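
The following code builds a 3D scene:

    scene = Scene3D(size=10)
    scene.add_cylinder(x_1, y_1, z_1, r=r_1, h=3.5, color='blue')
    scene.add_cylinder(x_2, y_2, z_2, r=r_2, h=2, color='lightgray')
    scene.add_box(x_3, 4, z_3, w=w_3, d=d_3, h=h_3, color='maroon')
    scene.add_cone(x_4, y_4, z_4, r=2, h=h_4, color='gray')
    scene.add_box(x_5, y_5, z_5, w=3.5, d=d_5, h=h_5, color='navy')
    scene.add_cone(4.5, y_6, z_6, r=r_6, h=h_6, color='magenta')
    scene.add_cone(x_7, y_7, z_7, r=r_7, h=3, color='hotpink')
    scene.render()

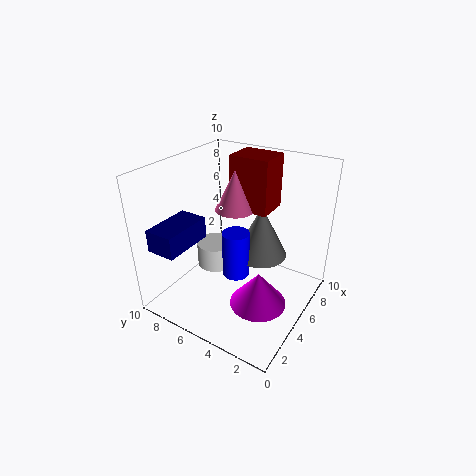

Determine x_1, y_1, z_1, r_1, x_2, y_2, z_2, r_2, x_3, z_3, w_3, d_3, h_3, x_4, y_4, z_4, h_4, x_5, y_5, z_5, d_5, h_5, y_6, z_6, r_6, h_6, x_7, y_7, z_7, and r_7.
x_1 = 5.5, y_1 = 5.5, z_1 = 1.5, r_1 = 1, x_2 = 7, y_2 = 8.5, z_2 = 0.5, r_2 = 1.5, x_3 = 7, z_3 = 6, w_3 = 2.5, d_3 = 3, h_3 = 4, x_4 = 7.5, y_4 = 4.5, z_4 = 2.5, h_4 = 4, x_5 = 0.5, y_5 = 7, z_5 = 5, d_5 = 2, h_5 = 1.5, y_6 = 3, z_6 = 0.5, r_6 = 2, h_6 = 2.5, x_7 = 7, y_7 = 6.5, z_7 = 6, r_7 = 1.5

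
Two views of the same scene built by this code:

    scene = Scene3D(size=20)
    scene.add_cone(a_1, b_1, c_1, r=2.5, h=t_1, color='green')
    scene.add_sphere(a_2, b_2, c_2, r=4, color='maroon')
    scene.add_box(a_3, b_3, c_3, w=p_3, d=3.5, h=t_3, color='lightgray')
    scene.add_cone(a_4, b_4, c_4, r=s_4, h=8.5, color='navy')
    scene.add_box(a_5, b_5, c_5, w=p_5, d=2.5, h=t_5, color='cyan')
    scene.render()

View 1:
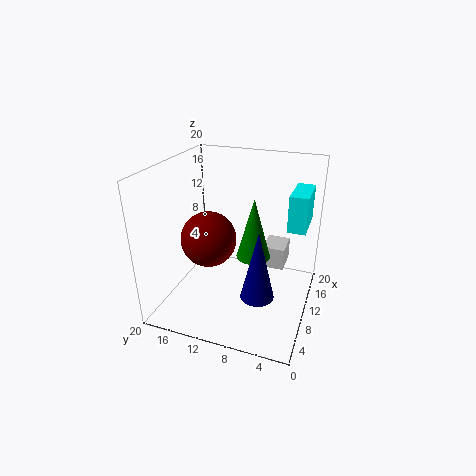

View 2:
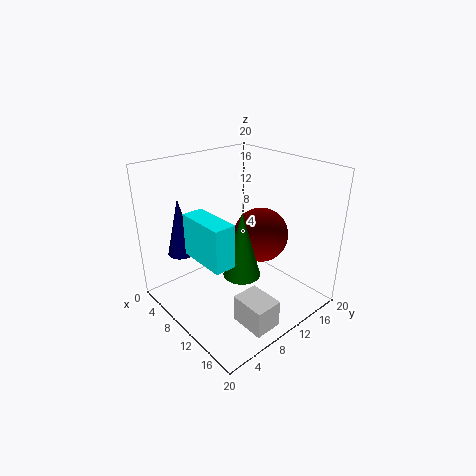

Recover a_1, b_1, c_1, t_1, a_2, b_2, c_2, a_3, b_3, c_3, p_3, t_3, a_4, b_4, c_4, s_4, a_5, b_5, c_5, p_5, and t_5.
a_1 = 12.5
b_1 = 8.5
c_1 = 6
t_1 = 9
a_2 = 10
b_2 = 14.5
c_2 = 9
a_3 = 15.5
b_3 = 4.5
c_3 = 2.5
p_3 = 4.5
t_3 = 3.5
a_4 = 3
b_4 = 5
c_4 = 6.5
s_4 = 2
a_5 = 11
b_5 = 1
c_5 = 11.5
p_5 = 6
t_5 = 5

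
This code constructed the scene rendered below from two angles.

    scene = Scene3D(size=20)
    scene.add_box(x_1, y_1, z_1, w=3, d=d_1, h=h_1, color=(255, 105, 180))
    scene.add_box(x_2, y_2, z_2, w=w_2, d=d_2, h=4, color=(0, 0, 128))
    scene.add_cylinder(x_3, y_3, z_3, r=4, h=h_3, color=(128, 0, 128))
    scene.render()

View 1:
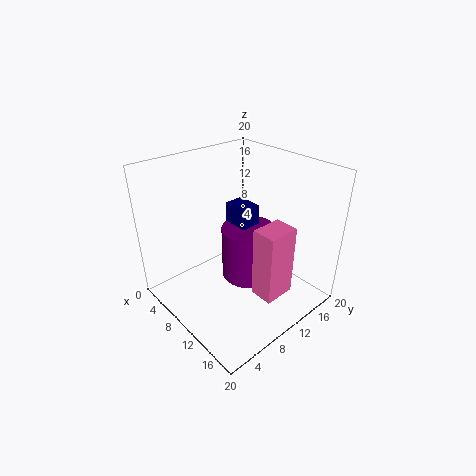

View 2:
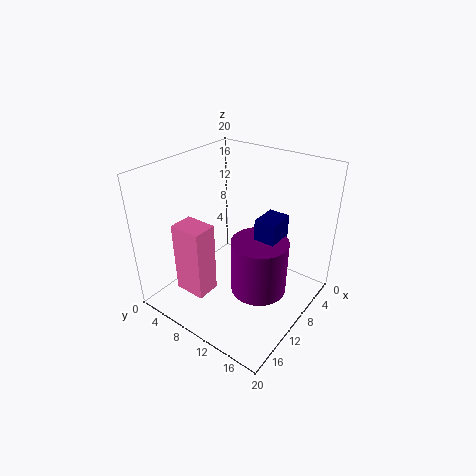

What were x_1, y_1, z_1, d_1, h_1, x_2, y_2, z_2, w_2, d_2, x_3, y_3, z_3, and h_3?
x_1 = 16
y_1 = 7
z_1 = 6
d_1 = 4
h_1 = 9
x_2 = 5
y_2 = 12
z_2 = 9
w_2 = 4
d_2 = 3
x_3 = 9
y_3 = 13
z_3 = 2
h_3 = 8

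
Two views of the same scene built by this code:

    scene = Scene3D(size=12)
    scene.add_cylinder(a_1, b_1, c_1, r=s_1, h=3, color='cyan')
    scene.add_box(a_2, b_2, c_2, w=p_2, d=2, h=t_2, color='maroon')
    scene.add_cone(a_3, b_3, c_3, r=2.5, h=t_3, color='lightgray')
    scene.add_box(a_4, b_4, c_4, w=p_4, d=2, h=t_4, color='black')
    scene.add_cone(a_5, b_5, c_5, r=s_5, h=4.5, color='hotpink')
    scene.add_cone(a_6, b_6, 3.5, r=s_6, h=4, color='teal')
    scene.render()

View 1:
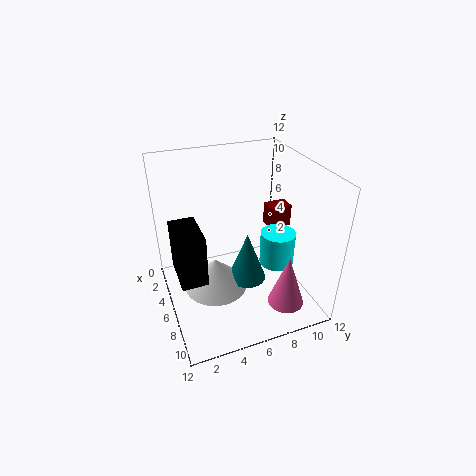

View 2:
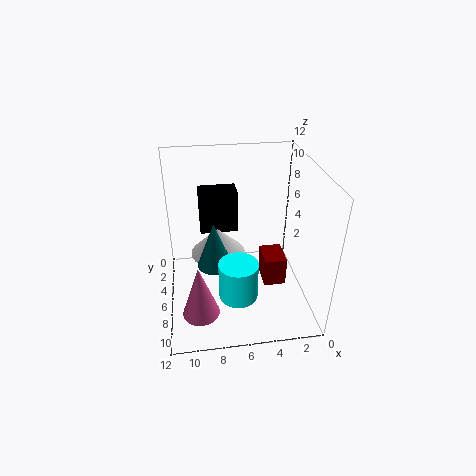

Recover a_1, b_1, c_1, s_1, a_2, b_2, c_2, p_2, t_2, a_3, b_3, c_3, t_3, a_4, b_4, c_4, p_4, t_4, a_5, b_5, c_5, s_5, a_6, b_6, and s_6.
a_1 = 6.5, b_1 = 9.5, c_1 = 3, s_1 = 1.5, a_2 = 3.5, b_2 = 9.5, c_2 = 5.5, p_2 = 1.5, t_2 = 2, a_3 = 7.5, b_3 = 3.5, c_3 = 3, t_3 = 2.5, a_4 = 5.5, b_4 = 0.5, c_4 = 4.5, p_4 = 3.5, t_4 = 4, a_5 = 9.5, b_5 = 9, c_5 = 1, s_5 = 1.5, a_6 = 8, b_6 = 6, s_6 = 1.5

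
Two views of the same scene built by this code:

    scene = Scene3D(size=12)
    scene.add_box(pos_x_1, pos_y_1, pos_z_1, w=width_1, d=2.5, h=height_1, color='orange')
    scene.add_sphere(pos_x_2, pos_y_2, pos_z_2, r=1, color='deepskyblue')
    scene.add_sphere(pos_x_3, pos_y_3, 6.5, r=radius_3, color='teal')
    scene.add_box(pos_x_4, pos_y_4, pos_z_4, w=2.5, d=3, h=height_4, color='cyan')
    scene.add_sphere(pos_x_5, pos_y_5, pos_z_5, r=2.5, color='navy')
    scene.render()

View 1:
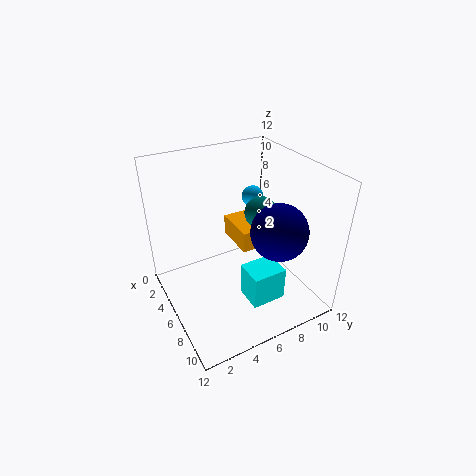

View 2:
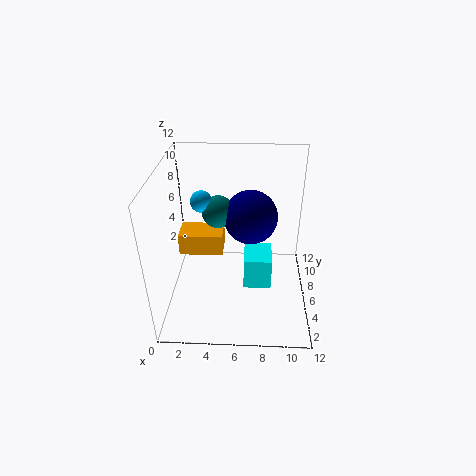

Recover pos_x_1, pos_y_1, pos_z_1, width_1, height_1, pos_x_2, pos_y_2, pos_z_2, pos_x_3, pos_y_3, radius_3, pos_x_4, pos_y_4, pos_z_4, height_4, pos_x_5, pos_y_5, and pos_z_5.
pos_x_1 = 0.5; pos_y_1 = 7.5; pos_z_1 = 3; width_1 = 4; height_1 = 2; pos_x_2 = 2.5; pos_y_2 = 9.5; pos_z_2 = 7.5; pos_x_3 = 4; pos_y_3 = 9.5; radius_3 = 1.5; pos_x_4 = 6.5; pos_y_4 = 6; pos_z_4 = 0.5; height_4 = 3; pos_x_5 = 7; pos_y_5 = 9.5; pos_z_5 = 6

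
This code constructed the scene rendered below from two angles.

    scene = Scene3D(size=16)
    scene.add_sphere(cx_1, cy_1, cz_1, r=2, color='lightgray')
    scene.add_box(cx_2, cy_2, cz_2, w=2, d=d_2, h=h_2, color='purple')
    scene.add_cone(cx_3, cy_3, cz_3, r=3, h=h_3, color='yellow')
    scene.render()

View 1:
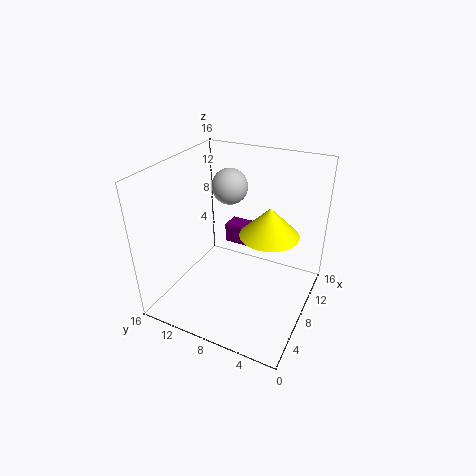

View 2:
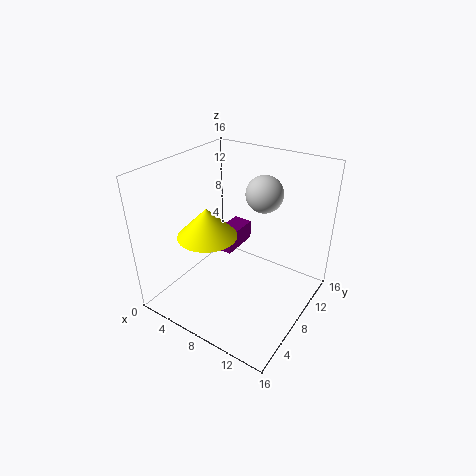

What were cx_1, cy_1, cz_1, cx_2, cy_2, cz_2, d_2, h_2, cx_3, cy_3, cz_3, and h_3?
cx_1 = 10, cy_1 = 10, cz_1 = 13, cx_2 = 7, cy_2 = 5, cz_2 = 8, d_2 = 4, h_2 = 2, cx_3 = 7, cy_3 = 4, cz_3 = 10, h_3 = 3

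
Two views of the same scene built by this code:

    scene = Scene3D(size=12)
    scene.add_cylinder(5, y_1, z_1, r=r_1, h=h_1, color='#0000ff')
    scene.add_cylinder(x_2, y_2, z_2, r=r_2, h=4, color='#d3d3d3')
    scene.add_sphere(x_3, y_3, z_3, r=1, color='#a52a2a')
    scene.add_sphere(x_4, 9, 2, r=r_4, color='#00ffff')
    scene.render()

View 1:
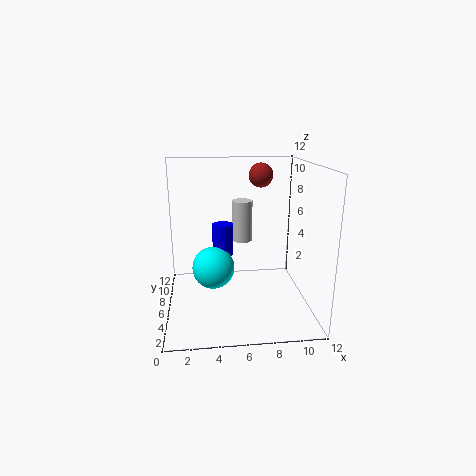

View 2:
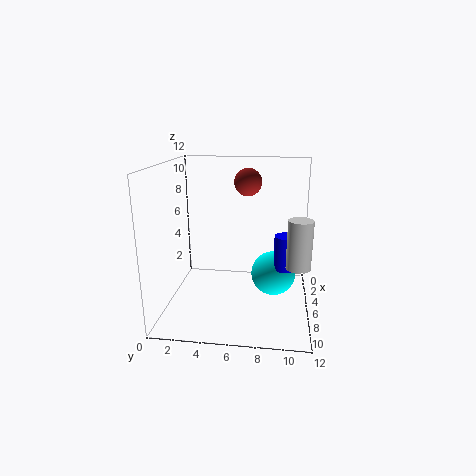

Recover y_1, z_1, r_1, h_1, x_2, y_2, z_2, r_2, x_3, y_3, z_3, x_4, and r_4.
y_1 = 10; z_1 = 3; r_1 = 1; h_1 = 3; x_2 = 7; y_2 = 11; z_2 = 4; r_2 = 1; x_3 = 8; y_3 = 7; z_3 = 11; x_4 = 4; r_4 = 2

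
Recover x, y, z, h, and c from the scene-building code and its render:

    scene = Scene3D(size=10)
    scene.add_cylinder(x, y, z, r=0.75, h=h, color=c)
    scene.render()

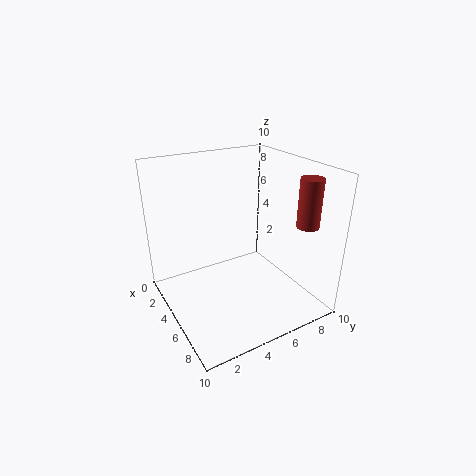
x = 8, y = 8.5, z = 6.25, h = 3.25, c = 'brown'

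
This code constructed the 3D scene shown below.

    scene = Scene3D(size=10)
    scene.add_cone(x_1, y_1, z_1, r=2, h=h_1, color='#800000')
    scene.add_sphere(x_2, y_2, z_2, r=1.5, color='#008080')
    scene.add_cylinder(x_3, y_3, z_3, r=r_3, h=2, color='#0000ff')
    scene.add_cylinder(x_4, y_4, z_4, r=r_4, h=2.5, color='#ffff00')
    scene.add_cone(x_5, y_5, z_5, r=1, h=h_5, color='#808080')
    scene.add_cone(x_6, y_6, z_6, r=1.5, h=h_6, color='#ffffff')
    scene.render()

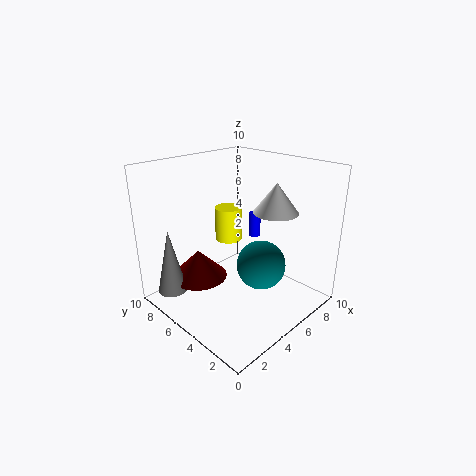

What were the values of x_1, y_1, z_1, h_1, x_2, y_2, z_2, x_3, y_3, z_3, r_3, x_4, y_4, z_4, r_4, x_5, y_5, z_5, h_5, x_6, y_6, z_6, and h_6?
x_1 = 3, y_1 = 7, z_1 = 2, h_1 = 2, x_2 = 4, y_2 = 2, z_2 = 4.5, x_3 = 9.5, y_3 = 7.5, z_3 = 3, r_3 = 0.5, x_4 = 6, y_4 = 7, z_4 = 4, r_4 = 1, x_5 = 1, y_5 = 7.5, z_5 = 1.5, h_5 = 4.5, x_6 = 6.5, y_6 = 3, z_6 = 7, h_6 = 2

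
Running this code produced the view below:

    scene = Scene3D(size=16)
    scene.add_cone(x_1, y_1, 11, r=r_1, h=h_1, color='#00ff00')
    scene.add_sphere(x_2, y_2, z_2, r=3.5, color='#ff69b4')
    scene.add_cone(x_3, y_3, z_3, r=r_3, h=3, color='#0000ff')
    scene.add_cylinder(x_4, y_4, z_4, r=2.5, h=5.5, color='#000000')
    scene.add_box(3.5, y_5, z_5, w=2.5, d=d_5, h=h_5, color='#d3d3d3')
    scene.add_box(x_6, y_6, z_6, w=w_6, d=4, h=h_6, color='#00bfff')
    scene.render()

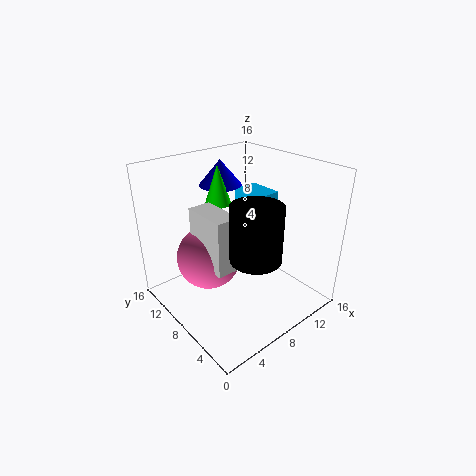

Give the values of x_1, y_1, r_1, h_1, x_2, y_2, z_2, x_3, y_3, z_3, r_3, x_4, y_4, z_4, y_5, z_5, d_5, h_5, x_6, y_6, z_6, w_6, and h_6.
x_1 = 8, y_1 = 11.5, r_1 = 1.5, h_1 = 4.5, x_2 = 5, y_2 = 9.5, z_2 = 6, x_3 = 9.5, y_3 = 13, z_3 = 12.5, r_3 = 2.5, x_4 = 6, y_4 = 3, z_4 = 8.5, y_5 = 5.5, z_5 = 6, d_5 = 5, h_5 = 6, x_6 = 10, y_6 = 7, z_6 = 10, w_6 = 3, h_6 = 2.5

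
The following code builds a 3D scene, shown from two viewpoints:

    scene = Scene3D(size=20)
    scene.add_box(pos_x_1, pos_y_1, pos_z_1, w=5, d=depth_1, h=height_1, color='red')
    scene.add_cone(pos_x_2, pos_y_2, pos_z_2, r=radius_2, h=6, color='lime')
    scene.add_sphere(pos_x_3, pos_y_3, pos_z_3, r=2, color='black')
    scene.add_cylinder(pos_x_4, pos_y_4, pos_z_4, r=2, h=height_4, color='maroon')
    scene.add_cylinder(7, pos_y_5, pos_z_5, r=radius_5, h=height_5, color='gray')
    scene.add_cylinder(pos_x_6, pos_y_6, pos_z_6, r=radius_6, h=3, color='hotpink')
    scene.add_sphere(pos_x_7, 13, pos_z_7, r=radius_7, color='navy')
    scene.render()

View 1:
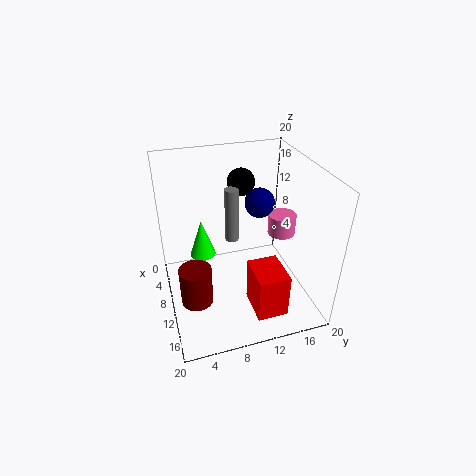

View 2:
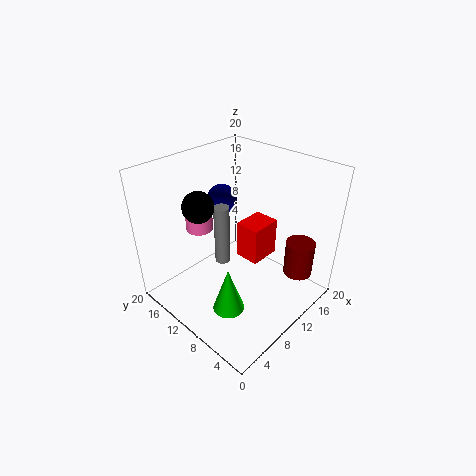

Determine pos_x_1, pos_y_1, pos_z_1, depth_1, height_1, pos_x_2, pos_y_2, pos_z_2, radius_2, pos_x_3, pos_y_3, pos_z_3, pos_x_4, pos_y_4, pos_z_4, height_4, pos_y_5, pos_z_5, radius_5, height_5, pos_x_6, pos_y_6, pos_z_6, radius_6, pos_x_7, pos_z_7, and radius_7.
pos_x_1 = 14, pos_y_1 = 10, pos_z_1 = 3, depth_1 = 4, height_1 = 6, pos_x_2 = 4, pos_y_2 = 6, pos_z_2 = 4, radius_2 = 2, pos_x_3 = 5, pos_y_3 = 12, pos_z_3 = 16, pos_x_4 = 15, pos_y_4 = 3, pos_z_4 = 5, height_4 = 5, pos_y_5 = 10, pos_z_5 = 8, radius_5 = 1, height_5 = 8, pos_x_6 = 9, pos_y_6 = 17, pos_z_6 = 9, radius_6 = 2, pos_x_7 = 10, pos_z_7 = 15, radius_7 = 2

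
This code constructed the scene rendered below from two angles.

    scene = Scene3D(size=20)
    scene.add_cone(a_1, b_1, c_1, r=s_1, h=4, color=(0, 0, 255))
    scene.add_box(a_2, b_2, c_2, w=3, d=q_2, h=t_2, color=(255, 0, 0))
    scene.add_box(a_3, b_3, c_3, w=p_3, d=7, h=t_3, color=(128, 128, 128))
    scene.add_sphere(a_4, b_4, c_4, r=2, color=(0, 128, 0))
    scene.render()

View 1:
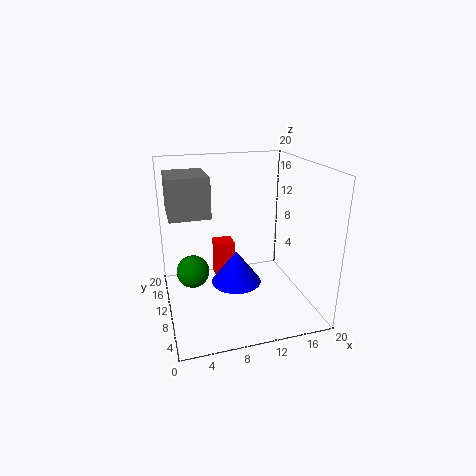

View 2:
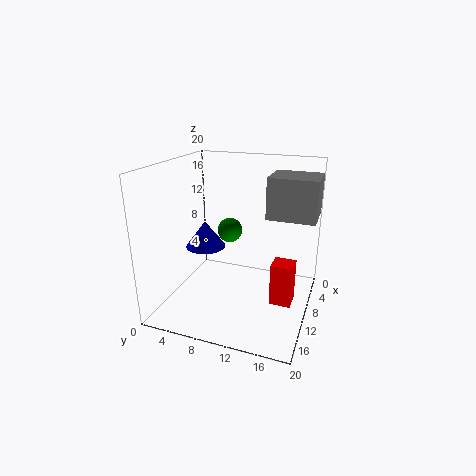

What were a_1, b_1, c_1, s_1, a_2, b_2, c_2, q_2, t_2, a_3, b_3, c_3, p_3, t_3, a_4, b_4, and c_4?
a_1 = 8
b_1 = 4
c_1 = 7
s_1 = 3
a_2 = 8
b_2 = 15
c_2 = 1
q_2 = 3
t_2 = 6
a_3 = 1
b_3 = 13
c_3 = 12
p_3 = 6
t_3 = 6
a_4 = 3
b_4 = 6
c_4 = 8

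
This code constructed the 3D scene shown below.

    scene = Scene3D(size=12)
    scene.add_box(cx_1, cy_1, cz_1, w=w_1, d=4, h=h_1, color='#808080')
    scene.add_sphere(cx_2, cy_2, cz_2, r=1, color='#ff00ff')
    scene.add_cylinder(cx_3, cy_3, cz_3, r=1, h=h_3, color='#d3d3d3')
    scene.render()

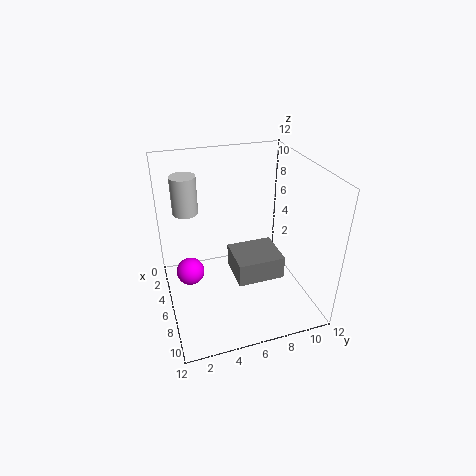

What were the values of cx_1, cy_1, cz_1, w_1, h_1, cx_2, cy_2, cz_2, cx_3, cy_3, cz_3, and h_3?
cx_1 = 4.5; cy_1 = 5.5; cz_1 = 2.5; w_1 = 3.5; h_1 = 2; cx_2 = 8.5; cy_2 = 1.5; cz_2 = 5.5; cx_3 = 5; cy_3 = 2; cz_3 = 8.5; h_3 = 3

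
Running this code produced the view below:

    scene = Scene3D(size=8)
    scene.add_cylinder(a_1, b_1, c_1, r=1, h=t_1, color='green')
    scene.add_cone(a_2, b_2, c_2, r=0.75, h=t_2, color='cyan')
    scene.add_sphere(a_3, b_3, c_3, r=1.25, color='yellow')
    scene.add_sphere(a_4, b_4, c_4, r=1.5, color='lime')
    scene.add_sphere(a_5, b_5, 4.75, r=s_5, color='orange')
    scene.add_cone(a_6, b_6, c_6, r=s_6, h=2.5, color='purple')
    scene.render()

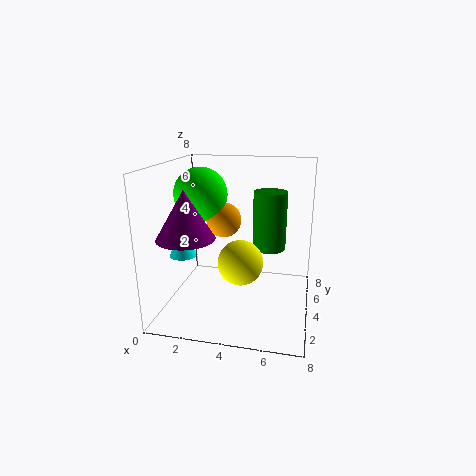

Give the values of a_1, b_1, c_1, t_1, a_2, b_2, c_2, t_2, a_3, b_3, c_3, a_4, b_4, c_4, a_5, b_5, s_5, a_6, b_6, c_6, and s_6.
a_1 = 5.5
b_1 = 6
c_1 = 2.75
t_1 = 3.5
a_2 = 1.25
b_2 = 2.75
c_2 = 3.25
t_2 = 1.5
a_3 = 4.25
b_3 = 3.5
c_3 = 2.75
a_4 = 1.75
b_4 = 4.5
c_4 = 6.25
a_5 = 3
b_5 = 4.75
s_5 = 1
a_6 = 1.75
b_6 = 2
c_6 = 4.5
s_6 = 1.5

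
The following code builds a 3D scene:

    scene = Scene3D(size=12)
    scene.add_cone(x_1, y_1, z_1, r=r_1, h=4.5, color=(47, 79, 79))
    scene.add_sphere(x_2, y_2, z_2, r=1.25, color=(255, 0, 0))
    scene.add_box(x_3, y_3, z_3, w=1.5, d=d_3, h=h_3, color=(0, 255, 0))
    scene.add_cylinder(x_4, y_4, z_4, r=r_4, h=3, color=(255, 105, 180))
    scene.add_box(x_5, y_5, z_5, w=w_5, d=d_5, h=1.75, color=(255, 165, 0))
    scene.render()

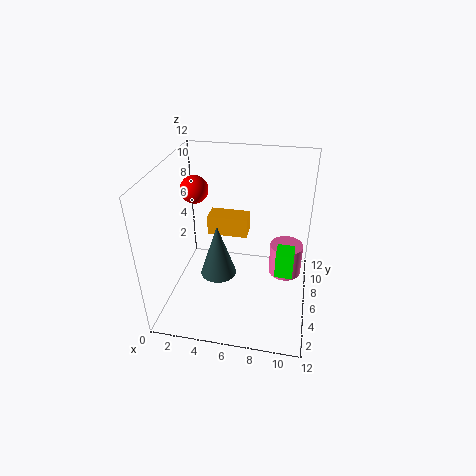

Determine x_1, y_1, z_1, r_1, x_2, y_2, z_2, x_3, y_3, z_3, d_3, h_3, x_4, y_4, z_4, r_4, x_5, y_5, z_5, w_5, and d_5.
x_1 = 4.5, y_1 = 5, z_1 = 3, r_1 = 1.5, x_2 = 1.5, y_2 = 8.75, z_2 = 8.75, x_3 = 9.25, y_3 = 5.5, z_3 = 2.75, d_3 = 1.75, h_3 = 2.25, x_4 = 10, y_4 = 8.75, z_4 = 1, r_4 = 1.5, x_5 = 3, y_5 = 7.25, z_5 = 5.25, w_5 = 3.5, d_5 = 1.75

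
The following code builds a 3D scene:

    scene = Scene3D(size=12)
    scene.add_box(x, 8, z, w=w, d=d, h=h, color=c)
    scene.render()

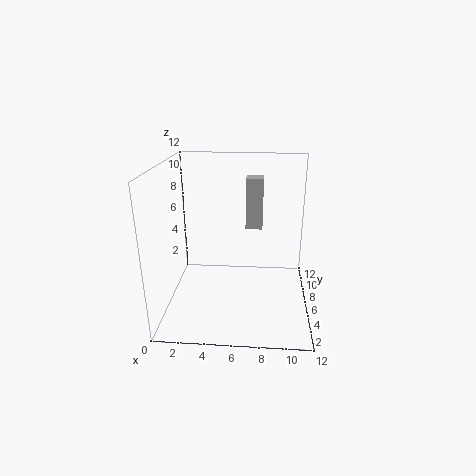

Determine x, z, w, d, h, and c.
x = 6.5, z = 6, w = 1.5, d = 1.5, h = 4.5, c = 'lightgray'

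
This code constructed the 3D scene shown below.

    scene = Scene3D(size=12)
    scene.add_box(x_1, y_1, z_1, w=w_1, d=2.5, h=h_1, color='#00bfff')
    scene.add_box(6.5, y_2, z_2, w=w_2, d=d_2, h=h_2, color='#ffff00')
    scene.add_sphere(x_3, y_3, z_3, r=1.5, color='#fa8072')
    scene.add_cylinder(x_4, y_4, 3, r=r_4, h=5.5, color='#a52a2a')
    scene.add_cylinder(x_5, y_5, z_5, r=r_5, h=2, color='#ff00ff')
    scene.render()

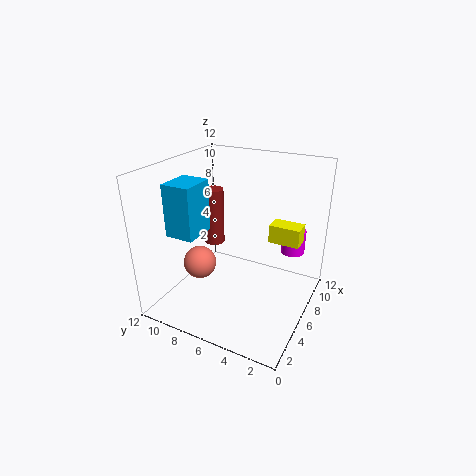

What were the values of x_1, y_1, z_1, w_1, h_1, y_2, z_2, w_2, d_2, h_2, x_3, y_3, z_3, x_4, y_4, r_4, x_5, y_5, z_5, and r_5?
x_1 = 3.5, y_1 = 9, z_1 = 6, w_1 = 3, h_1 = 4.5, y_2 = 1, z_2 = 6, w_2 = 1.5, d_2 = 2.5, h_2 = 1.5, x_3 = 6, y_3 = 10, z_3 = 2.5, x_4 = 9.5, y_4 = 10.5, r_4 = 1, x_5 = 8.5, y_5 = 2, z_5 = 4.5, r_5 = 1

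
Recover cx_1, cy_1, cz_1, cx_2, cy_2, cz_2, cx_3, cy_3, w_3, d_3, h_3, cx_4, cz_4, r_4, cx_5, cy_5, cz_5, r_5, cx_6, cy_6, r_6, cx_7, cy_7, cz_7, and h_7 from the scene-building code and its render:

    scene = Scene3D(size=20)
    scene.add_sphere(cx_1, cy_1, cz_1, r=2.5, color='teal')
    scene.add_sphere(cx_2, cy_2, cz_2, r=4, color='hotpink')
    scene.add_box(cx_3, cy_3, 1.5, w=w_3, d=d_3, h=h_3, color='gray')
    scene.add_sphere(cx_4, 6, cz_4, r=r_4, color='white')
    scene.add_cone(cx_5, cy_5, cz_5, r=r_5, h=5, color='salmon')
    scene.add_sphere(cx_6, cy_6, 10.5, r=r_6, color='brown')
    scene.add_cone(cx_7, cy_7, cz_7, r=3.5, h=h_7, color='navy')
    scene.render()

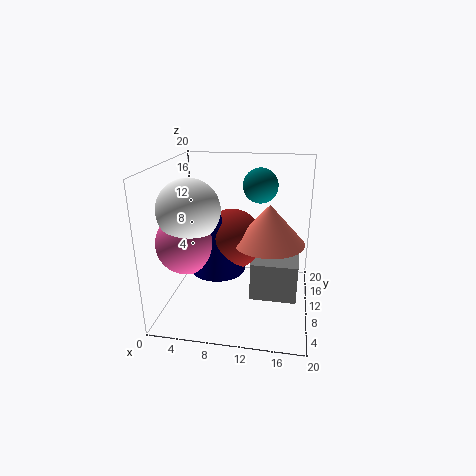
cx_1 = 12.5; cy_1 = 14; cz_1 = 16.5; cx_2 = 4; cy_2 = 6; cz_2 = 10.5; cx_3 = 12; cy_3 = 8; w_3 = 6.5; d_3 = 6; h_3 = 5.5; cx_4 = 4.5; cz_4 = 15; r_4 = 4; cx_5 = 14.5; cy_5 = 7; cz_5 = 11; r_5 = 4.5; cx_6 = 9.5; cy_6 = 8.5; r_6 = 4; cx_7 = 8; cy_7 = 6.5; cz_7 = 7; h_7 = 8.5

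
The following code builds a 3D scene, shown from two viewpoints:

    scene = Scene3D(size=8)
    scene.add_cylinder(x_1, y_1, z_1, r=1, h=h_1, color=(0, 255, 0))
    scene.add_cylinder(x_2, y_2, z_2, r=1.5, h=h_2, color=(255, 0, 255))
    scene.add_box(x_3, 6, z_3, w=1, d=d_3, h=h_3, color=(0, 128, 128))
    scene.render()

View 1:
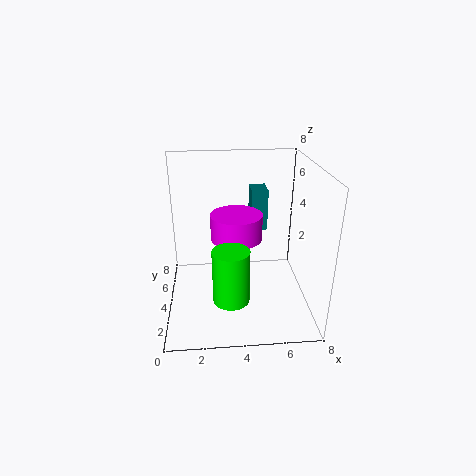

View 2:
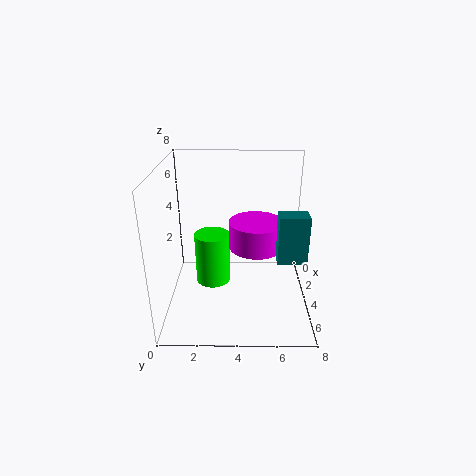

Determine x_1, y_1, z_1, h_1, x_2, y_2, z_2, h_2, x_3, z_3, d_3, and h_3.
x_1 = 3.5
y_1 = 2.5
z_1 = 1
h_1 = 3
x_2 = 4
y_2 = 5
z_2 = 3.5
h_2 = 1.5
x_3 = 5
z_3 = 3.5
d_3 = 1.5
h_3 = 2.5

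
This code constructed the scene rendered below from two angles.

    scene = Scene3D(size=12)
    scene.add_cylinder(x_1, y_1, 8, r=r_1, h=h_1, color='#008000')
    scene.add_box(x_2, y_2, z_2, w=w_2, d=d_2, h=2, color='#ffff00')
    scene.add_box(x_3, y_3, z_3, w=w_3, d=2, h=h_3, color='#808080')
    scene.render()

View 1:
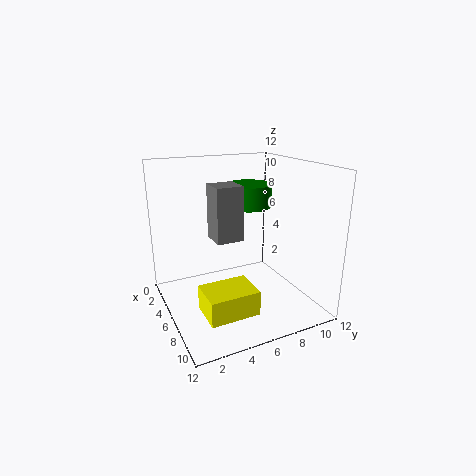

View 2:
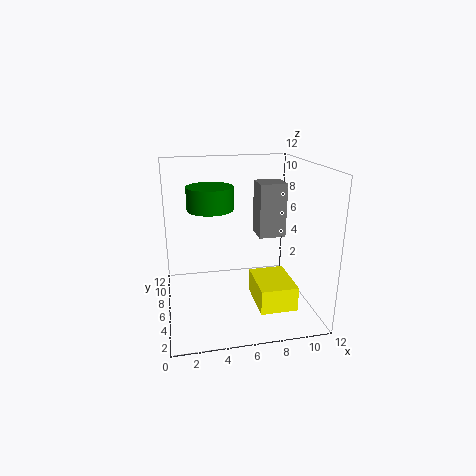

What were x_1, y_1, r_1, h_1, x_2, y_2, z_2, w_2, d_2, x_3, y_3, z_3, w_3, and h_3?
x_1 = 4; y_1 = 8; r_1 = 2; h_1 = 2; x_2 = 7; y_2 = 2; z_2 = 1; w_2 = 3; d_2 = 4; x_3 = 7; y_3 = 3; z_3 = 7; w_3 = 2; h_3 = 4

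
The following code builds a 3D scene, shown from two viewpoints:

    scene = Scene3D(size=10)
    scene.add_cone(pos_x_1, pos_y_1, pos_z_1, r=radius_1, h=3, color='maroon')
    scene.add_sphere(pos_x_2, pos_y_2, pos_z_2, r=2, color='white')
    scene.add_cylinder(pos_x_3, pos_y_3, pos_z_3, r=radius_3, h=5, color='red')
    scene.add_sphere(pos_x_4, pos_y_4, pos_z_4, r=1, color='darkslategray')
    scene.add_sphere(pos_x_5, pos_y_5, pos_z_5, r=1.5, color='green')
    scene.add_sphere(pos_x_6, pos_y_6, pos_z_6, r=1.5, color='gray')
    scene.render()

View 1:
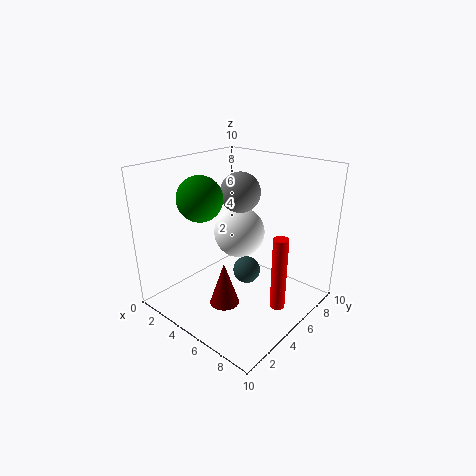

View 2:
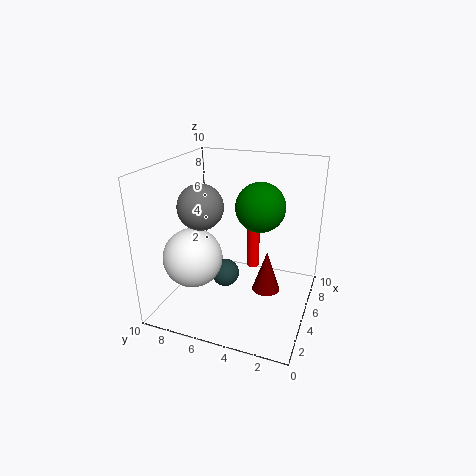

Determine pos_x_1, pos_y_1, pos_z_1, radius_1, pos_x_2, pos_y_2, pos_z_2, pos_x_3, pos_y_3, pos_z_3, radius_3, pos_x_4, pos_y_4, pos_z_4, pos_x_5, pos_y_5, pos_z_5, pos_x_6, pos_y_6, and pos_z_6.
pos_x_1 = 5.5; pos_y_1 = 3; pos_z_1 = 1; radius_1 = 1; pos_x_2 = 3; pos_y_2 = 7.5; pos_z_2 = 4; pos_x_3 = 8.5; pos_y_3 = 5; pos_z_3 = 1; radius_3 = 0.5; pos_x_4 = 5; pos_y_4 = 6; pos_z_4 = 2; pos_x_5 = 3.5; pos_y_5 = 3; pos_z_5 = 8; pos_x_6 = 3.5; pos_y_6 = 7; pos_z_6 = 7.5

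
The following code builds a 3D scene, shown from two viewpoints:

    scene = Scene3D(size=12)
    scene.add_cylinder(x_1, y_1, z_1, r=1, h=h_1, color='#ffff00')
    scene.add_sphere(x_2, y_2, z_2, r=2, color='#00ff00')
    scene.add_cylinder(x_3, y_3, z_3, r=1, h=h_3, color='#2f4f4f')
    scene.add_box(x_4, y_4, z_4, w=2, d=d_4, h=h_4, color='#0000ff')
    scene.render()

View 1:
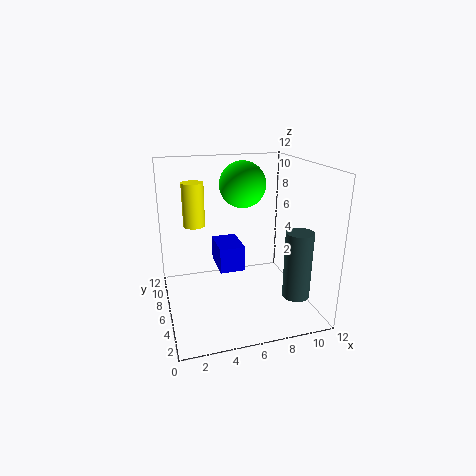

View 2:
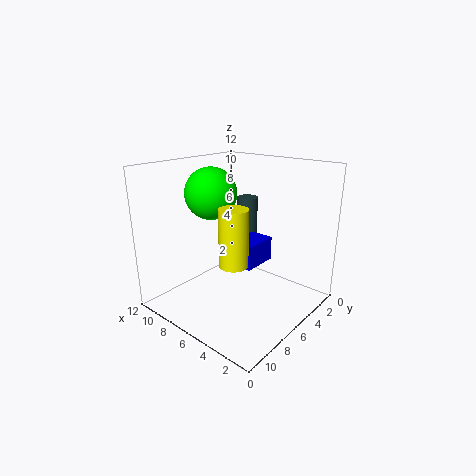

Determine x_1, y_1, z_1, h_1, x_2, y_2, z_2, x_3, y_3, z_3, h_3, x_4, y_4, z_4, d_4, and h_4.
x_1 = 3
y_1 = 10
z_1 = 6
h_1 = 4
x_2 = 7
y_2 = 8
z_2 = 10
x_3 = 9
y_3 = 1
z_3 = 3
h_3 = 5
x_4 = 4
y_4 = 4
z_4 = 4
d_4 = 3
h_4 = 2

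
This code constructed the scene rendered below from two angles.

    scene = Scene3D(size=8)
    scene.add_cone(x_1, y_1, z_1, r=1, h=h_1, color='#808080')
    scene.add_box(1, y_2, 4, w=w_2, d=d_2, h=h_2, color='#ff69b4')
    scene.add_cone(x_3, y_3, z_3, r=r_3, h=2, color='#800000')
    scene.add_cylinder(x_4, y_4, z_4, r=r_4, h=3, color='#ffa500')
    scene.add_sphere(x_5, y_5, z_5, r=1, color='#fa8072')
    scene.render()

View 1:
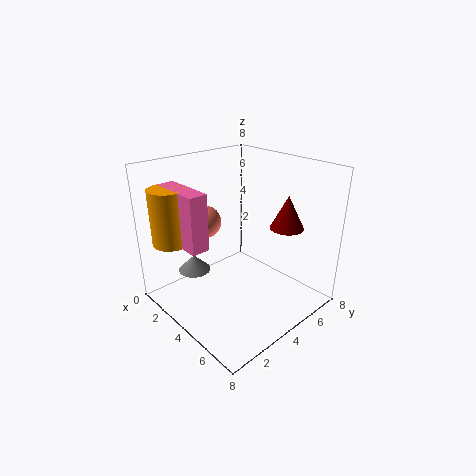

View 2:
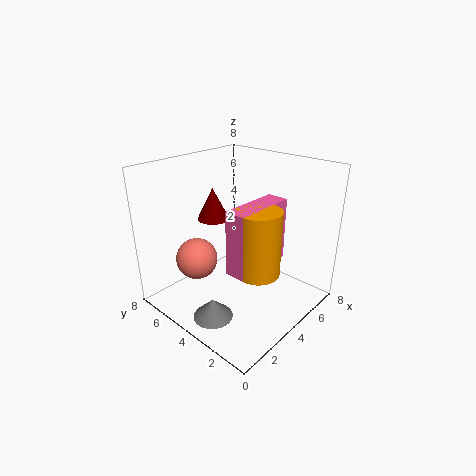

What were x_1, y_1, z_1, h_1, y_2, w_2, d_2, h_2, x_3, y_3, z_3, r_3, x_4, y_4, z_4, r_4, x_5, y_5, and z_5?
x_1 = 1; y_1 = 3; z_1 = 1; h_1 = 1; y_2 = 1; w_2 = 3; d_2 = 1; h_2 = 3; x_3 = 5; y_3 = 7; z_3 = 4; r_3 = 1; x_4 = 2; y_4 = 1; z_4 = 4; r_4 = 1; x_5 = 1; y_5 = 4; z_5 = 4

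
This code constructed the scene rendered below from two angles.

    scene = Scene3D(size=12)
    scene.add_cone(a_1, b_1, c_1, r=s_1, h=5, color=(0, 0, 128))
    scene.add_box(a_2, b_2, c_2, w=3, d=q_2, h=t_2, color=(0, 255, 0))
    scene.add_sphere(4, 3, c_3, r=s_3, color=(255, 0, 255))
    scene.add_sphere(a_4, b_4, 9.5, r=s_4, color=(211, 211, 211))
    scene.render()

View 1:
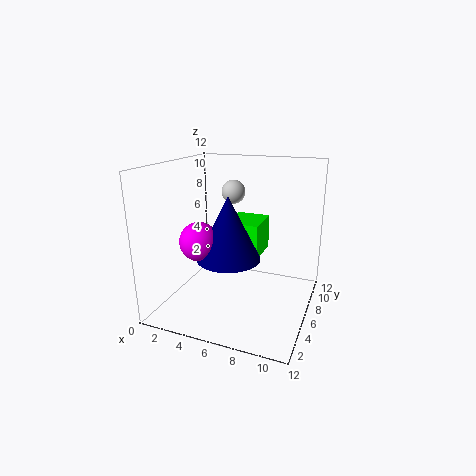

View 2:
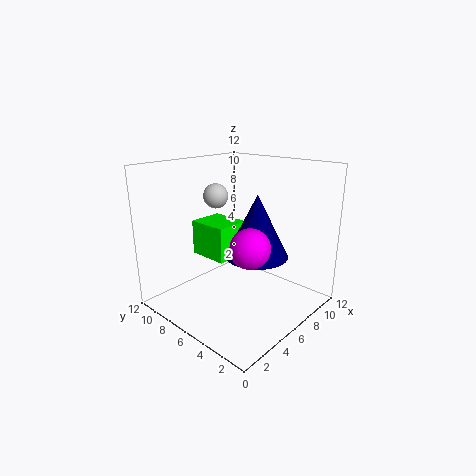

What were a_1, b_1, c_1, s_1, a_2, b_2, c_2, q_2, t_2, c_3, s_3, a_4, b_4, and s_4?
a_1 = 6, b_1 = 4, c_1 = 5, s_1 = 2.5, a_2 = 4.5, b_2 = 6.5, c_2 = 4, q_2 = 3.5, t_2 = 3, c_3 = 6.5, s_3 = 1.5, a_4 = 5, b_4 = 7.5, s_4 = 1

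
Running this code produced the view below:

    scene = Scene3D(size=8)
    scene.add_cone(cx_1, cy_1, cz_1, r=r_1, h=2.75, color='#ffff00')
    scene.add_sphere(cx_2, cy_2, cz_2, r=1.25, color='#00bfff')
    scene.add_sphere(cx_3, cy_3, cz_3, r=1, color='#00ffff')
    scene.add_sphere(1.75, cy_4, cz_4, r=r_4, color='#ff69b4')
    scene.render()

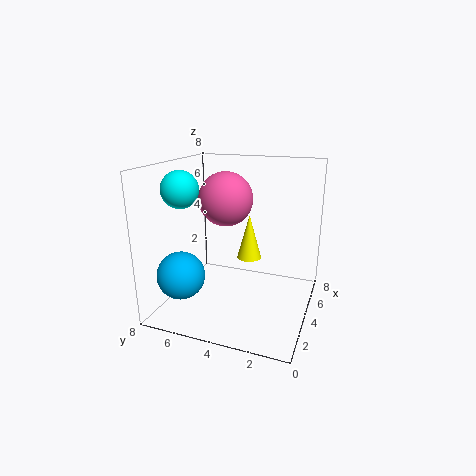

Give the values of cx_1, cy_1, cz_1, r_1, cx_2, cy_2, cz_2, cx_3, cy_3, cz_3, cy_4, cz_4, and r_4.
cx_1 = 6, cy_1 = 4, cz_1 = 2, r_1 = 0.75, cx_2 = 1.5, cy_2 = 6.25, cz_2 = 2.5, cx_3 = 2.75, cy_3 = 6.75, cz_3 = 6.75, cy_4 = 3.75, cz_4 = 6.75, r_4 = 1.25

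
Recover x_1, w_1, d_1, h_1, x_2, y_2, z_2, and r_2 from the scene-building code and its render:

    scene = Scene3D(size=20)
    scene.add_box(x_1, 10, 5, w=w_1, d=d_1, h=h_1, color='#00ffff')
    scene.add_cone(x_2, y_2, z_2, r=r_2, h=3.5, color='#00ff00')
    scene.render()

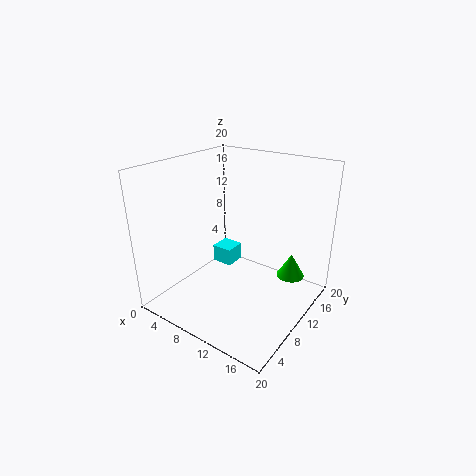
x_1 = 5.5; w_1 = 3; d_1 = 3; h_1 = 2.5; x_2 = 16; y_2 = 15; z_2 = 3.5; r_2 = 2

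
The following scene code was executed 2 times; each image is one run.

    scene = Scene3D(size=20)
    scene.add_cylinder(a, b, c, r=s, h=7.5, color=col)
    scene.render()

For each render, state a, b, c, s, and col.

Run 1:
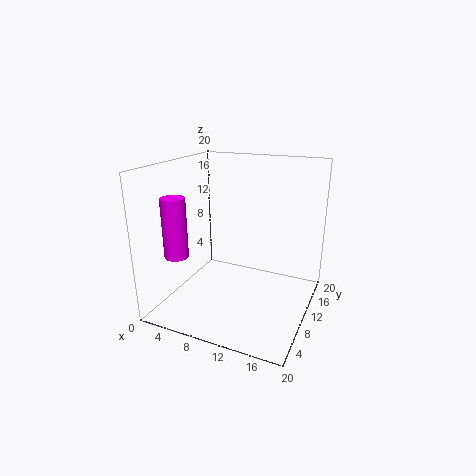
a = 5; b = 2.5; c = 9.5; s = 1.5; col = 'magenta'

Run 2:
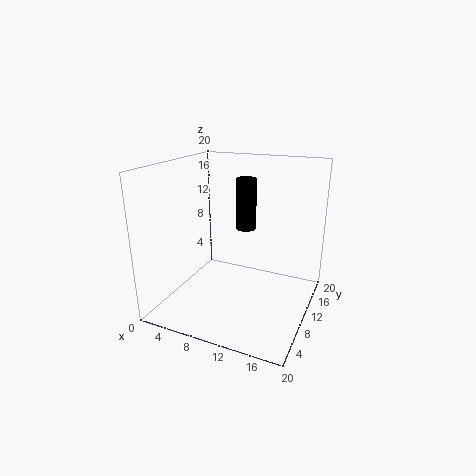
a = 9.5; b = 14; c = 10; s = 1.5; col = 'black'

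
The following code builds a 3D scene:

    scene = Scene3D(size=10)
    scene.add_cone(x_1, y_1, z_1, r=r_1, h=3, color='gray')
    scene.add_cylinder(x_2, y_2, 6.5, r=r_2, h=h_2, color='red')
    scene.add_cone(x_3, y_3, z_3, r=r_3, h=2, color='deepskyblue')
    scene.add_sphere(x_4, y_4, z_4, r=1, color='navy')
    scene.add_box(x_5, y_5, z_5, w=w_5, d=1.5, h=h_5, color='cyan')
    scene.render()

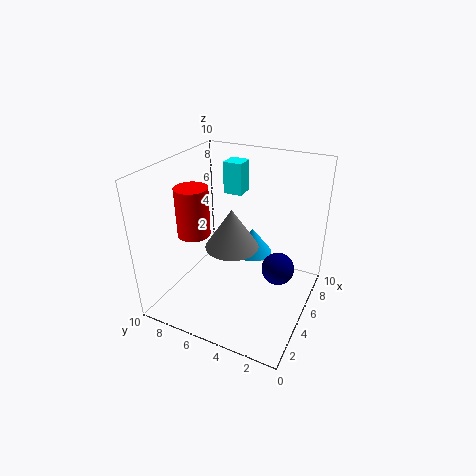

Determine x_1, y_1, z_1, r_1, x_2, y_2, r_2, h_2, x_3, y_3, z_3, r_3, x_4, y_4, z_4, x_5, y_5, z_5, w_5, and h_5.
x_1 = 6
y_1 = 6
z_1 = 3.5
r_1 = 2
x_2 = 2
y_2 = 6.5
r_2 = 1
h_2 = 3
x_3 = 7.5
y_3 = 5
z_3 = 2.5
r_3 = 1.5
x_4 = 3.5
y_4 = 1.5
z_4 = 4.5
x_5 = 8.5
y_5 = 6.5
z_5 = 6.5
w_5 = 1.5
h_5 = 2.5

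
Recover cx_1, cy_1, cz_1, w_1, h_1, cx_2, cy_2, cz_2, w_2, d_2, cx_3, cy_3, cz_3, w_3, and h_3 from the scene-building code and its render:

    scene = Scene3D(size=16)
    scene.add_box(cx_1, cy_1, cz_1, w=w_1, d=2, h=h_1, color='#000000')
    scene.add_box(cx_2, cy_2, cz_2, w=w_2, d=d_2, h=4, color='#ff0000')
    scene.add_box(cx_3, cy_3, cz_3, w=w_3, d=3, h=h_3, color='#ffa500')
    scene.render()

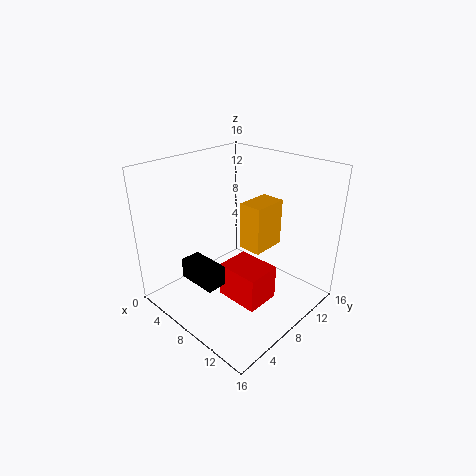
cx_1 = 7, cy_1 = 1, cz_1 = 6, w_1 = 4, h_1 = 2, cx_2 = 7, cy_2 = 6, cz_2 = 1, w_2 = 5, d_2 = 4, cx_3 = 13, cy_3 = 3, cz_3 = 11, w_3 = 2, h_3 = 4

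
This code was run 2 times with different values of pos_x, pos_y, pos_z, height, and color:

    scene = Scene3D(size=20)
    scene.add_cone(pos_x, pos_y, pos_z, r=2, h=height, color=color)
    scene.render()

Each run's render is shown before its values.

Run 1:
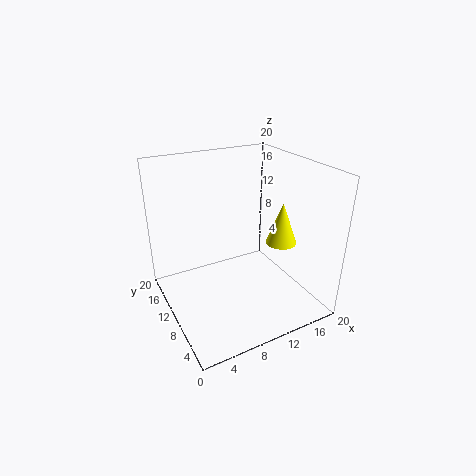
pos_x = 14; pos_y = 5.5; pos_z = 10.5; height = 5.5; color = 'yellow'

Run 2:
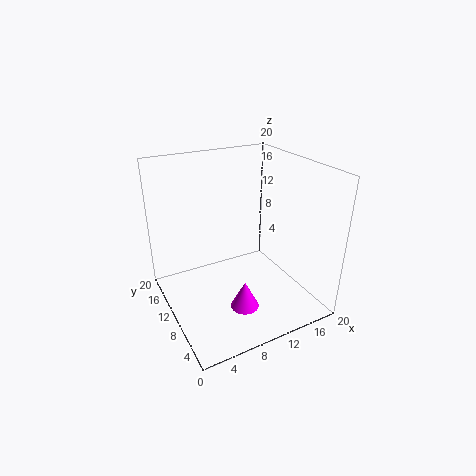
pos_x = 9.5; pos_y = 7; pos_z = 0.5; height = 4; color = 'magenta'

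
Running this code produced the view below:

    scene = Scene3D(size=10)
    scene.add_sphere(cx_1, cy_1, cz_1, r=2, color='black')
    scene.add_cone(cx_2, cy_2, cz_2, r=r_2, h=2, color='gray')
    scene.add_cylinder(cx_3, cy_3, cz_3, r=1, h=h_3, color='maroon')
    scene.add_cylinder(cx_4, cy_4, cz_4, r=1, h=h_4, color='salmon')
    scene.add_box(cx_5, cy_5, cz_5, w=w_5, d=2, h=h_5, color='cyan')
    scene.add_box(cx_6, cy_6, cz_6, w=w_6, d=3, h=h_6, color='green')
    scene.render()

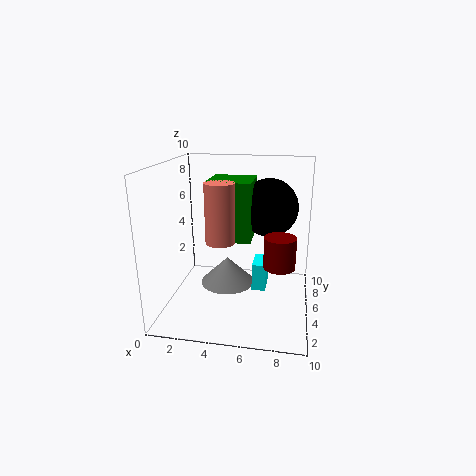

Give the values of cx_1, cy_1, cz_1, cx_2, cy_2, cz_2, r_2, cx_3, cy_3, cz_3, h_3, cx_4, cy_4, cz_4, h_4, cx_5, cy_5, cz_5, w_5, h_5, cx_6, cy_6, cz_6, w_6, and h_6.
cx_1 = 7, cy_1 = 6, cz_1 = 7, cx_2 = 4, cy_2 = 6, cz_2 = 1, r_2 = 2, cx_3 = 8, cy_3 = 3, cz_3 = 4, h_3 = 2, cx_4 = 4, cy_4 = 4, cz_4 = 5, h_4 = 4, cx_5 = 6, cy_5 = 5, cz_5 = 1, w_5 = 1, h_5 = 2, cx_6 = 3, cy_6 = 4, cz_6 = 5, w_6 = 3, h_6 = 4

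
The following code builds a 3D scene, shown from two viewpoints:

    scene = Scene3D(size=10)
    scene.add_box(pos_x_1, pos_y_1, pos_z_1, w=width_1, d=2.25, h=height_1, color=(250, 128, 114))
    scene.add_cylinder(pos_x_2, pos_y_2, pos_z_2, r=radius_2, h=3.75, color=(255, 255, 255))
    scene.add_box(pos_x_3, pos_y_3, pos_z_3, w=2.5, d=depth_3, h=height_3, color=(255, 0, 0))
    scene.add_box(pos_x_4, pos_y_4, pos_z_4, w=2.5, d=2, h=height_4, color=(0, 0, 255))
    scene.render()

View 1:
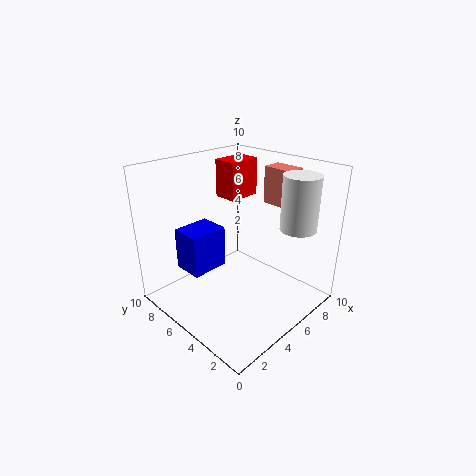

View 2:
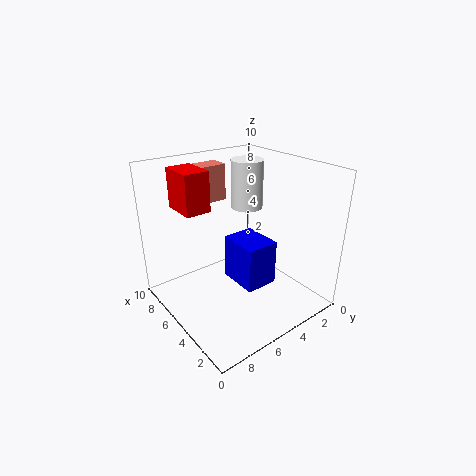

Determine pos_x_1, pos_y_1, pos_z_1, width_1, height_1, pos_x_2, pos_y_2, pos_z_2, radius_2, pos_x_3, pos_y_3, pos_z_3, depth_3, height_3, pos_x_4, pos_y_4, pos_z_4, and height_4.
pos_x_1 = 8.5
pos_y_1 = 3.5
pos_z_1 = 6.5
width_1 = 1.5
height_1 = 2.75
pos_x_2 = 7.75
pos_y_2 = 2
pos_z_2 = 5.75
radius_2 = 1.25
pos_x_3 = 6
pos_y_3 = 6.5
pos_z_3 = 7
depth_3 = 1.75
height_3 = 2.75
pos_x_4 = 1.25
pos_y_4 = 5
pos_z_4 = 3.5
height_4 = 2.75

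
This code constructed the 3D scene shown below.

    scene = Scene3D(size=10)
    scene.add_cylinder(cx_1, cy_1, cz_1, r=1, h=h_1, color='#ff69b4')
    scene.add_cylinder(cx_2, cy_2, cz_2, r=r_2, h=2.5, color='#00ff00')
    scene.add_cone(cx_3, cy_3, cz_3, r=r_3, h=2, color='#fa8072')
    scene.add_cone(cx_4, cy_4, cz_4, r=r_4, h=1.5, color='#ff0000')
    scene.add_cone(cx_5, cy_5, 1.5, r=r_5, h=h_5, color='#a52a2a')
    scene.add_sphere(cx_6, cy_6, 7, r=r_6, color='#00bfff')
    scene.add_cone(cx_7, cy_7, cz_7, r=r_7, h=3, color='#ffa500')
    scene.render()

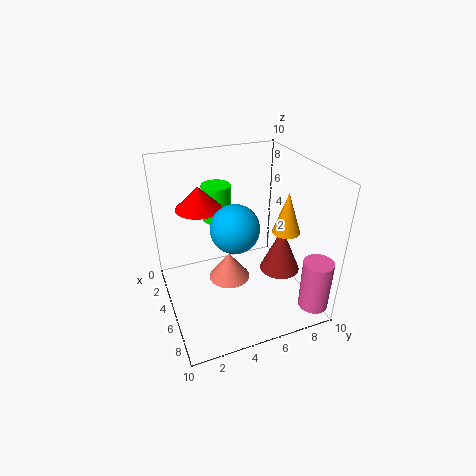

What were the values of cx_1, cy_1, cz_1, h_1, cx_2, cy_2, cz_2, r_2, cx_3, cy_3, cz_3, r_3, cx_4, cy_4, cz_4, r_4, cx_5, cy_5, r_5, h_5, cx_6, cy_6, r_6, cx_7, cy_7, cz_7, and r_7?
cx_1 = 9; cy_1 = 9; cz_1 = 1; h_1 = 3.5; cx_2 = 3.5; cy_2 = 4; cz_2 = 6; r_2 = 1; cx_3 = 4.5; cy_3 = 4.5; cz_3 = 1.5; r_3 = 1.5; cx_4 = 4.5; cy_4 = 2.5; cz_4 = 7.5; r_4 = 1.5; cx_5 = 5; cy_5 = 8.5; r_5 = 1.5; h_5 = 3.5; cx_6 = 7; cy_6 = 4; r_6 = 1.5; cx_7 = 5.5; cy_7 = 8.5; cz_7 = 5; r_7 = 1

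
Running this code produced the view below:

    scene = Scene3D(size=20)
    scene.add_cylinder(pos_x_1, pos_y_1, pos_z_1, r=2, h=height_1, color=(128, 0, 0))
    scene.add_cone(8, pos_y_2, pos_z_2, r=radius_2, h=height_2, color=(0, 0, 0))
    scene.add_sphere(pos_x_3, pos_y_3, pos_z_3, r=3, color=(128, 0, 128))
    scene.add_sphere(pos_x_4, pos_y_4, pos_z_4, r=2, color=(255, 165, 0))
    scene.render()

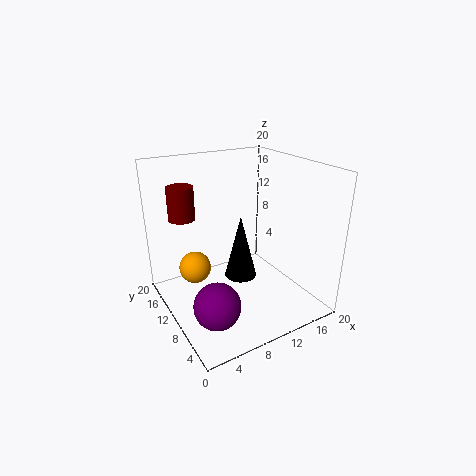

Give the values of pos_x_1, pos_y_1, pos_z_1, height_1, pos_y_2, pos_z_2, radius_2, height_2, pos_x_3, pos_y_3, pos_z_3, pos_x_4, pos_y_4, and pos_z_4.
pos_x_1 = 5
pos_y_1 = 18
pos_z_1 = 11
height_1 = 5
pos_y_2 = 6
pos_z_2 = 7
radius_2 = 2
height_2 = 8
pos_x_3 = 4
pos_y_3 = 5
pos_z_3 = 4
pos_x_4 = 3
pos_y_4 = 9
pos_z_4 = 8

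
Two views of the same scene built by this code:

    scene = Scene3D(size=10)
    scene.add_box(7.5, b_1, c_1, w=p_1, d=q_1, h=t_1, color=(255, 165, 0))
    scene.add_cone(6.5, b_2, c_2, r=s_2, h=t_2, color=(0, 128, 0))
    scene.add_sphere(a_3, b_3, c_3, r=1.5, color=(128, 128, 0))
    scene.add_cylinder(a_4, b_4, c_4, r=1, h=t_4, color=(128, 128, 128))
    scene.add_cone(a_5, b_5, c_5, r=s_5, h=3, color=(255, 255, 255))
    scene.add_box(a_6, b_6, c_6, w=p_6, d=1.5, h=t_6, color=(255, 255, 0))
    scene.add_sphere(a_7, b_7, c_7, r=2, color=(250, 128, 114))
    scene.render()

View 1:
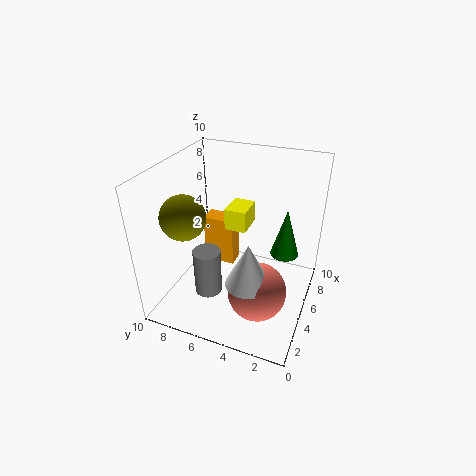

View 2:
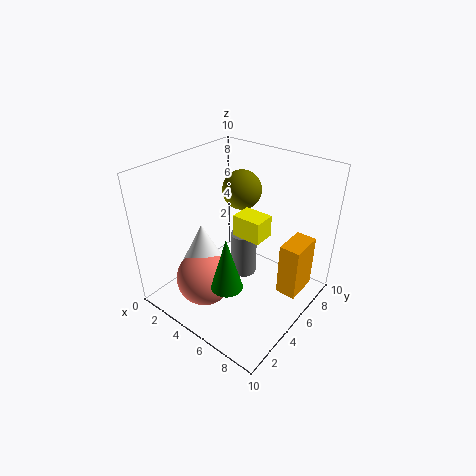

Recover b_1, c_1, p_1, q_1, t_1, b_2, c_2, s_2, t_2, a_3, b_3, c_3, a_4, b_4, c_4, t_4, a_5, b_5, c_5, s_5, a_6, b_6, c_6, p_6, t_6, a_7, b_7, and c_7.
b_1 = 6.5
c_1 = 0.5
p_1 = 1.5
q_1 = 2.5
t_1 = 4
b_2 = 2
c_2 = 3.5
s_2 = 1
t_2 = 3.5
a_3 = 3
b_3 = 8
c_3 = 7
a_4 = 4
b_4 = 7
c_4 = 0.5
t_4 = 3.5
a_5 = 3
b_5 = 3.5
c_5 = 3
s_5 = 1.5
a_6 = 5
b_6 = 4.5
c_6 = 5.5
p_6 = 2
t_6 = 1.5
a_7 = 3.5
b_7 = 3
c_7 = 2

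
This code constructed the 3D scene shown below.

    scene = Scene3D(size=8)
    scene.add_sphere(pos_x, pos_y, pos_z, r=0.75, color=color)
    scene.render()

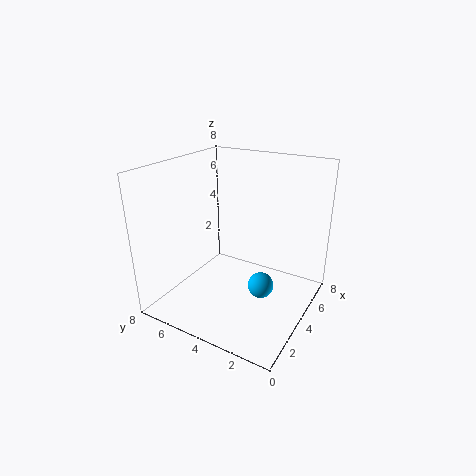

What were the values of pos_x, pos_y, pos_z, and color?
pos_x = 4.5
pos_y = 2.75
pos_z = 1
color = 'deepskyblue'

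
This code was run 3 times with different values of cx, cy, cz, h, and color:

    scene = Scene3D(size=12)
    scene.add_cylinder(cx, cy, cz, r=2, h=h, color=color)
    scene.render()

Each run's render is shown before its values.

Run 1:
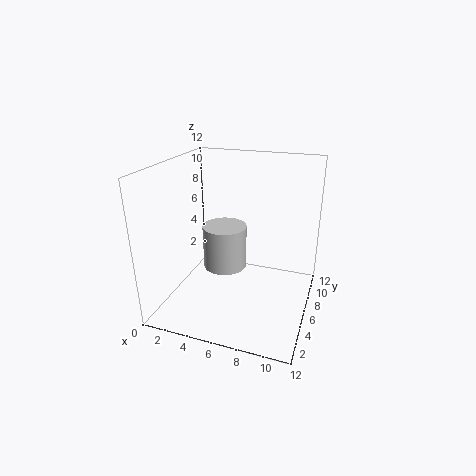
cx = 4, cy = 8, cz = 2, h = 4, color = 'lightgray'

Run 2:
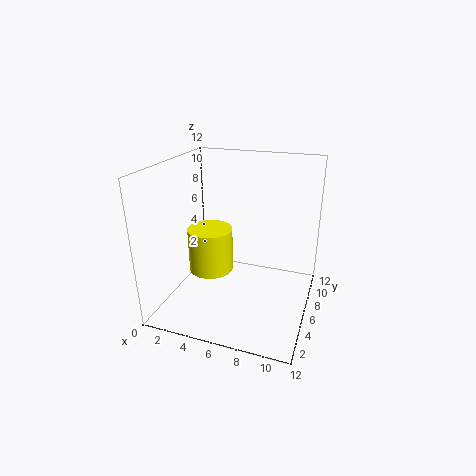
cx = 3, cy = 7, cz = 2, h = 4, color = 'yellow'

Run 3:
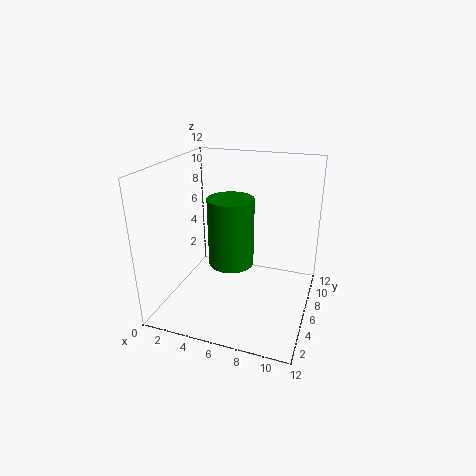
cx = 5, cy = 7, cz = 3, h = 6, color = 'green'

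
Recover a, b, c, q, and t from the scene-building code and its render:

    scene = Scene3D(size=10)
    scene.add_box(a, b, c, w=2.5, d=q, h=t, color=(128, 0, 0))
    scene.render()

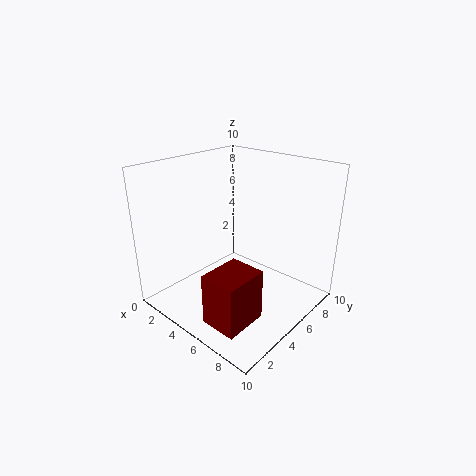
a = 5.5
b = 1
c = 0.5
q = 3
t = 3.5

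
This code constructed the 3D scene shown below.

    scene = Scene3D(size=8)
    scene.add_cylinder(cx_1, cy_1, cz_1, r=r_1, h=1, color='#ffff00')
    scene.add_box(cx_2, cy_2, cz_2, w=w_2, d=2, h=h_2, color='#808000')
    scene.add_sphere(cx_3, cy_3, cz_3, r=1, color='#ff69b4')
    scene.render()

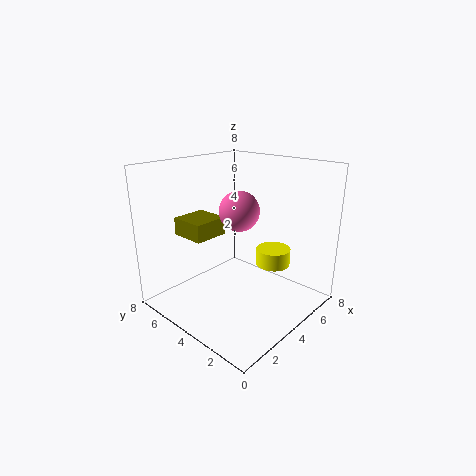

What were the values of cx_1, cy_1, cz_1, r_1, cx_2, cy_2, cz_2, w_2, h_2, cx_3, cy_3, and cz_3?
cx_1 = 6
cy_1 = 3
cz_1 = 2
r_1 = 1
cx_2 = 2
cy_2 = 5
cz_2 = 4
w_2 = 2
h_2 = 1
cx_3 = 3
cy_3 = 3
cz_3 = 6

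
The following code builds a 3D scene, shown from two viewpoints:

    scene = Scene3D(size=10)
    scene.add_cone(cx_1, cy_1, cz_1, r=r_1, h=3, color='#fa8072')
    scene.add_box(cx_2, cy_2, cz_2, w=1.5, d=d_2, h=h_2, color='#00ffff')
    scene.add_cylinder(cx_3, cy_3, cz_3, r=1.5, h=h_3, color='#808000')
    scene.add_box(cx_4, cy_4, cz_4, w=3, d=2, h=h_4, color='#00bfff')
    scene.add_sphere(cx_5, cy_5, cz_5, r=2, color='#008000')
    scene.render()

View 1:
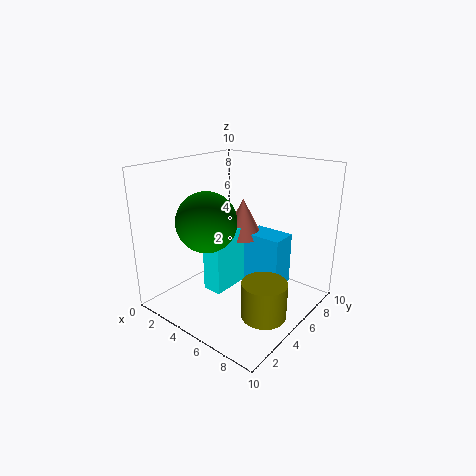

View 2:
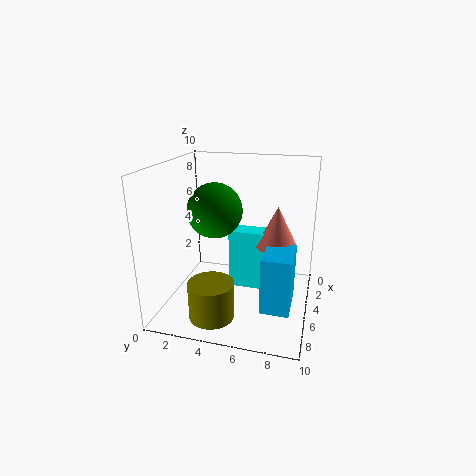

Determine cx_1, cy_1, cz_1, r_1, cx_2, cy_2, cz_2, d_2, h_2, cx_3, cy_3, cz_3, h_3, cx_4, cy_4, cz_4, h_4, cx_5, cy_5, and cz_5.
cx_1 = 3.5
cy_1 = 7.5
cz_1 = 4
r_1 = 1.5
cx_2 = 2.5
cy_2 = 4
cz_2 = 0.5
d_2 = 3
h_2 = 4.5
cx_3 = 8
cy_3 = 4
cz_3 = 0.5
h_3 = 2.5
cx_4 = 4
cy_4 = 7
cz_4 = 0.5
h_4 = 4
cx_5 = 4
cy_5 = 3
cz_5 = 6.5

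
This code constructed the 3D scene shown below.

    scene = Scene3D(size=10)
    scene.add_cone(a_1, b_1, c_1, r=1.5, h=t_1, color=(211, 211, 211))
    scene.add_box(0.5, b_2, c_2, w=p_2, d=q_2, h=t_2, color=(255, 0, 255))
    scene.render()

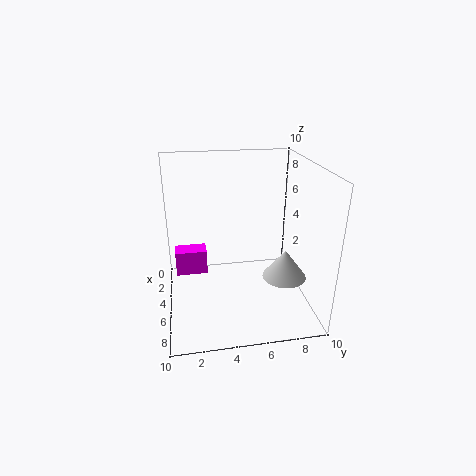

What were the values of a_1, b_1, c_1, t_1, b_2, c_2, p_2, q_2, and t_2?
a_1 = 6.5, b_1 = 8, c_1 = 2.5, t_1 = 2, b_2 = 0.5, c_2 = 0.5, p_2 = 1.5, q_2 = 2.5, t_2 = 2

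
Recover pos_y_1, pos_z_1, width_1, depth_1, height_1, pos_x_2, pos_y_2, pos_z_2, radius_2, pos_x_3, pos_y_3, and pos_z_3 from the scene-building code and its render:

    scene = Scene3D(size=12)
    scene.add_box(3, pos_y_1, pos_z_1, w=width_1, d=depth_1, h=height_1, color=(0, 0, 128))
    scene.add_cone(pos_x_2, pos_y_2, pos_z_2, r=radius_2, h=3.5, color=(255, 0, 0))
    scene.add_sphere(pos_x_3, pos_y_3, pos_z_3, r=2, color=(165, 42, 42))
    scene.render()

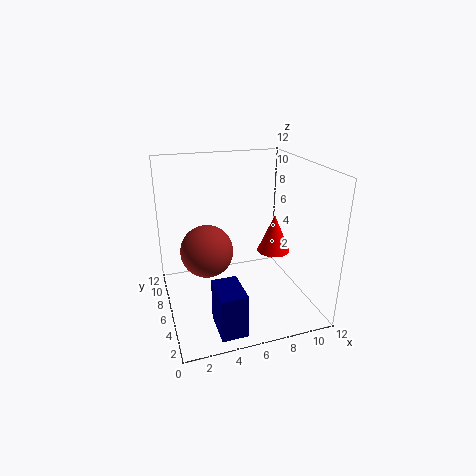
pos_y_1 = 0.5; pos_z_1 = 0.5; width_1 = 2; depth_1 = 3; height_1 = 3.5; pos_x_2 = 10; pos_y_2 = 7.5; pos_z_2 = 3.5; radius_2 = 1.5; pos_x_3 = 3; pos_y_3 = 4.5; pos_z_3 = 6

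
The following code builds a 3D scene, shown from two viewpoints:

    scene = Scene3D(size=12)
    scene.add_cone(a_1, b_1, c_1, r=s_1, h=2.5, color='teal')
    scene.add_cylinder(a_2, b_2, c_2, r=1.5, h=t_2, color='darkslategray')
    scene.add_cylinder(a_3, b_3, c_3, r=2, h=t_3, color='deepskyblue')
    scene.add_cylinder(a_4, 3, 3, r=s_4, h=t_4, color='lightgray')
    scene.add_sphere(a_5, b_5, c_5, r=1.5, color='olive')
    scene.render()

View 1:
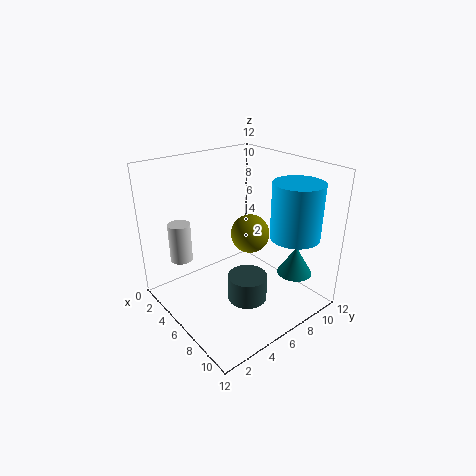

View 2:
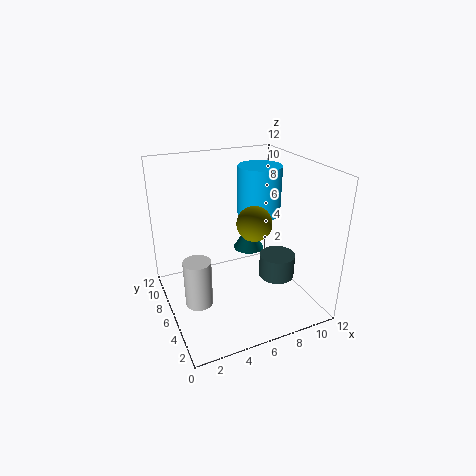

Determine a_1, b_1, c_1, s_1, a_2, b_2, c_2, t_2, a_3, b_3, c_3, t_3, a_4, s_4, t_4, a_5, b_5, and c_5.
a_1 = 9, b_1 = 10, c_1 = 2.5, s_1 = 1.5, a_2 = 9, b_2 = 4.5, c_2 = 2.5, t_2 = 2, a_3 = 9.5, b_3 = 9, c_3 = 6.5, t_3 = 4.5, a_4 = 1.5, s_4 = 1, t_4 = 3.5, a_5 = 7.5, b_5 = 6, c_5 = 7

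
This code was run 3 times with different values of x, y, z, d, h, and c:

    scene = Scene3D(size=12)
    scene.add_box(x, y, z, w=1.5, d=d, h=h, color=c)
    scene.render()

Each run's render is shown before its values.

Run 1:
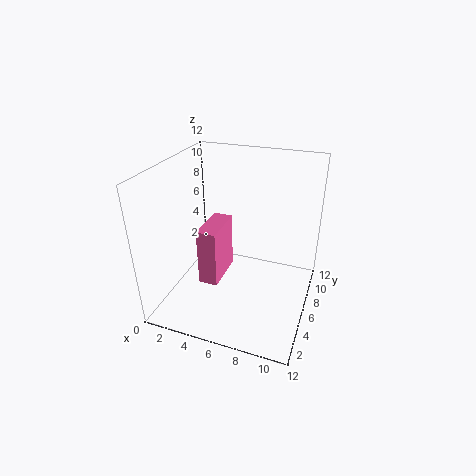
x = 4, y = 2.5, z = 3.5, d = 3.5, h = 4.5, c = 'hotpink'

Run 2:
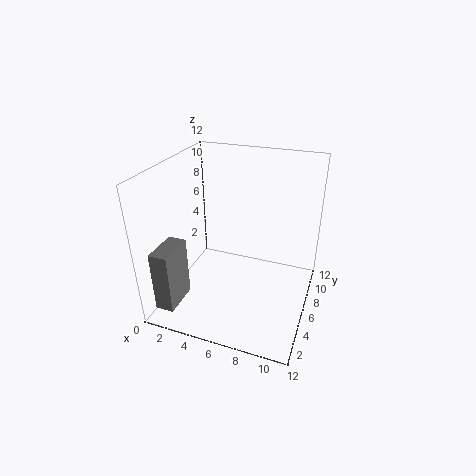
x = 1, y = 0.5, z = 1.5, d = 3, h = 5, c = 'gray'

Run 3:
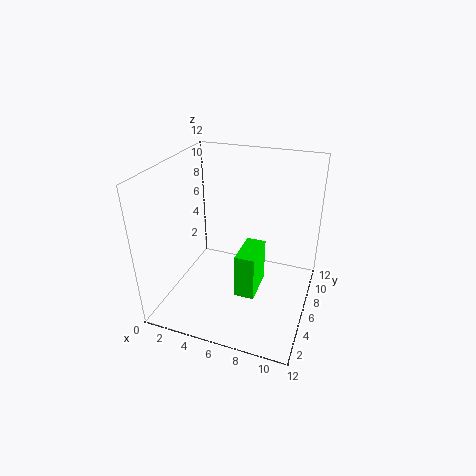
x = 7, y = 2.5, z = 3, d = 3, h = 3.5, c = 'lime'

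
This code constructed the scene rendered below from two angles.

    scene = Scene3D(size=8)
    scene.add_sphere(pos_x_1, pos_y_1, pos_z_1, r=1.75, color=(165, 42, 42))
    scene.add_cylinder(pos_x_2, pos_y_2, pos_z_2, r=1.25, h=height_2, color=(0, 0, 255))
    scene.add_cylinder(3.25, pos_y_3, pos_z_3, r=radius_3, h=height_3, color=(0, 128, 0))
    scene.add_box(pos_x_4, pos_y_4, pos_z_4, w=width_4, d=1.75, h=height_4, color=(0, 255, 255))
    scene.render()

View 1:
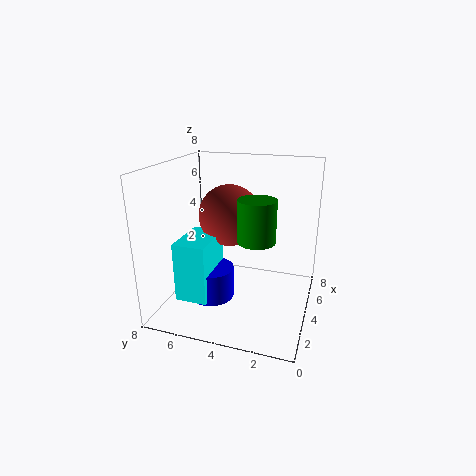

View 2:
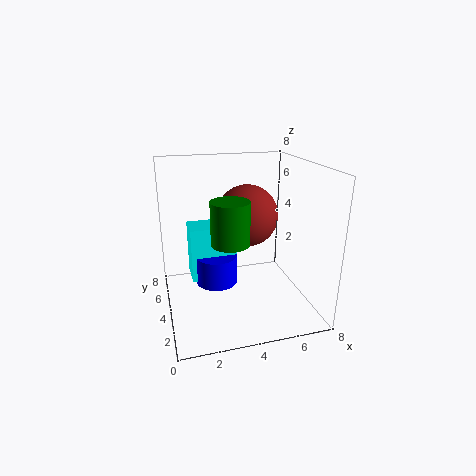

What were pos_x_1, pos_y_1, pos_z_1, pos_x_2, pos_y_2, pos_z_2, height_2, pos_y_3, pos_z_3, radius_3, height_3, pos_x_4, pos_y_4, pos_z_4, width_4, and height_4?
pos_x_1 = 4.75; pos_y_1 = 4.75; pos_z_1 = 5; pos_x_2 = 3; pos_y_2 = 5.25; pos_z_2 = 0.75; height_2 = 1.75; pos_y_3 = 2.75; pos_z_3 = 4.25; radius_3 = 1; height_3 = 2.25; pos_x_4 = 1.5; pos_y_4 = 5; pos_z_4 = 1; width_4 = 2.75; height_4 = 3.25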